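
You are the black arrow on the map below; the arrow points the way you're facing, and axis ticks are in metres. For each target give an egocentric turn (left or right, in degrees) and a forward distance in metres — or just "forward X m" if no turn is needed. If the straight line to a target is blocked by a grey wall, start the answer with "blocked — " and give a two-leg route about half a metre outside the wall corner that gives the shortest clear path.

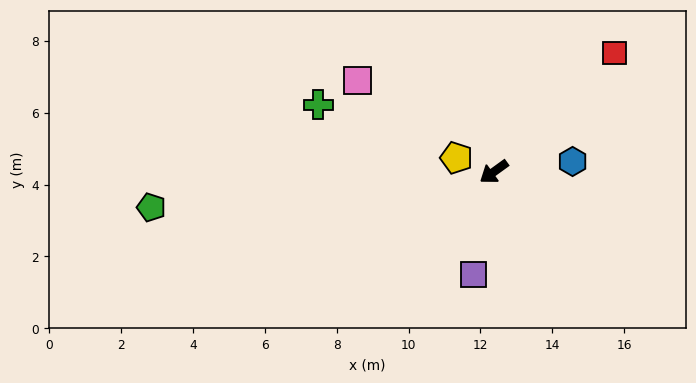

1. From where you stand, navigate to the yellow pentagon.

turn right 56°, forward 1.1 m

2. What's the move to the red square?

turn right 171°, forward 4.7 m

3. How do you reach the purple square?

turn left 43°, forward 2.9 m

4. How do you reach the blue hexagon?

turn left 152°, forward 2.2 m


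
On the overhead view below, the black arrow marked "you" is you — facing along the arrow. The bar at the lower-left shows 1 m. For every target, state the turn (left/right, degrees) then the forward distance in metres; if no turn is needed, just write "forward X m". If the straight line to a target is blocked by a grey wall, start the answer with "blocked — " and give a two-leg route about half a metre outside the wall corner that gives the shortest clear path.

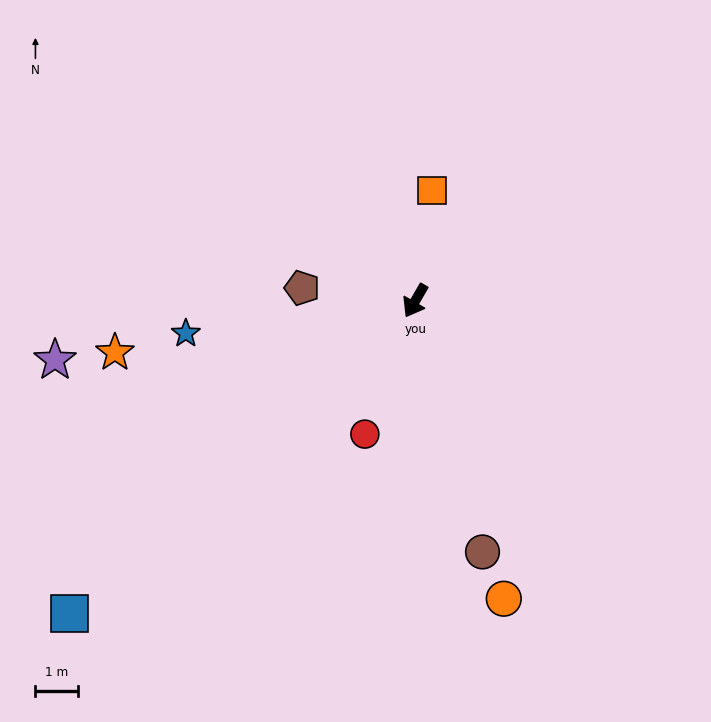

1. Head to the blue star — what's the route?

turn right 52°, forward 5.4 m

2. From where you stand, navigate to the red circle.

turn left 9°, forward 3.3 m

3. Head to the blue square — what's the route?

turn right 18°, forward 10.8 m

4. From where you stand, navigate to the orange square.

turn right 159°, forward 2.6 m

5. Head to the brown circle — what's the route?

turn left 45°, forward 6.0 m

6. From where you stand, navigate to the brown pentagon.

turn right 66°, forward 2.6 m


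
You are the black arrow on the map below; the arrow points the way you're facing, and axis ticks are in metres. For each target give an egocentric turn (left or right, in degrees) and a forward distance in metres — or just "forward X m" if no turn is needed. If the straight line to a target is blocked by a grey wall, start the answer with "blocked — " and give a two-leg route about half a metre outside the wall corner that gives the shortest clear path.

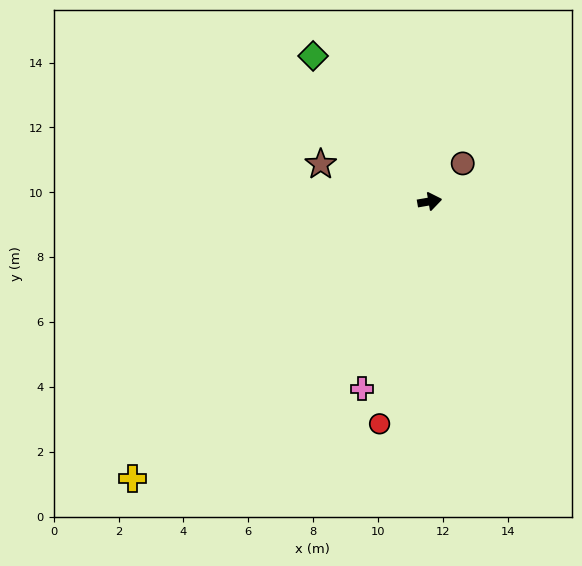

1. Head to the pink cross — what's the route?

turn right 120°, forward 6.1 m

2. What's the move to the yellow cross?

turn right 147°, forward 12.5 m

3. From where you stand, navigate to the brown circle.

turn left 39°, forward 1.6 m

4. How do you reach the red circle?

turn right 112°, forward 7.0 m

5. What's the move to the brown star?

turn left 151°, forward 3.5 m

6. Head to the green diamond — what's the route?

turn left 119°, forward 5.7 m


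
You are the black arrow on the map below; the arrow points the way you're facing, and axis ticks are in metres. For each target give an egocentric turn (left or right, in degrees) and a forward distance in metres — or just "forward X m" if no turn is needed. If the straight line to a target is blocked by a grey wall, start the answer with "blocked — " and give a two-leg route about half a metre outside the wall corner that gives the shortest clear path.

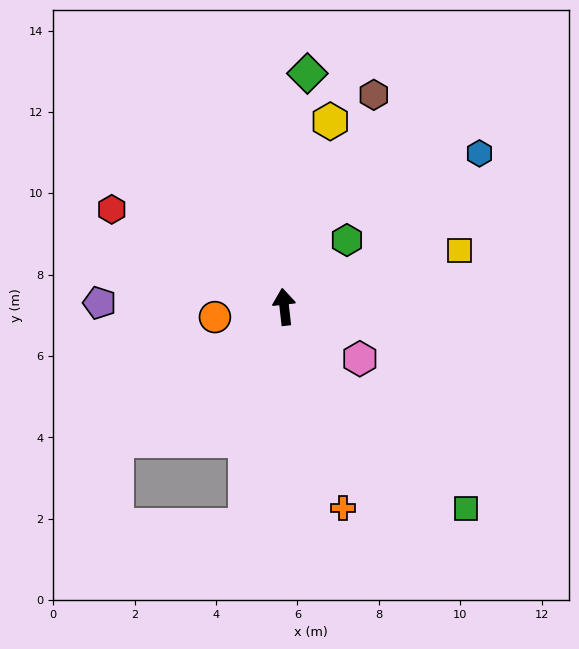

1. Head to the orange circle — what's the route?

turn left 92°, forward 1.7 m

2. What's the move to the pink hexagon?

turn right 131°, forward 2.3 m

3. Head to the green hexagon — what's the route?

turn right 50°, forward 2.3 m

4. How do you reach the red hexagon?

turn left 54°, forward 4.9 m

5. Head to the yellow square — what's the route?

turn right 79°, forward 4.5 m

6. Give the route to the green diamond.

turn right 12°, forward 5.8 m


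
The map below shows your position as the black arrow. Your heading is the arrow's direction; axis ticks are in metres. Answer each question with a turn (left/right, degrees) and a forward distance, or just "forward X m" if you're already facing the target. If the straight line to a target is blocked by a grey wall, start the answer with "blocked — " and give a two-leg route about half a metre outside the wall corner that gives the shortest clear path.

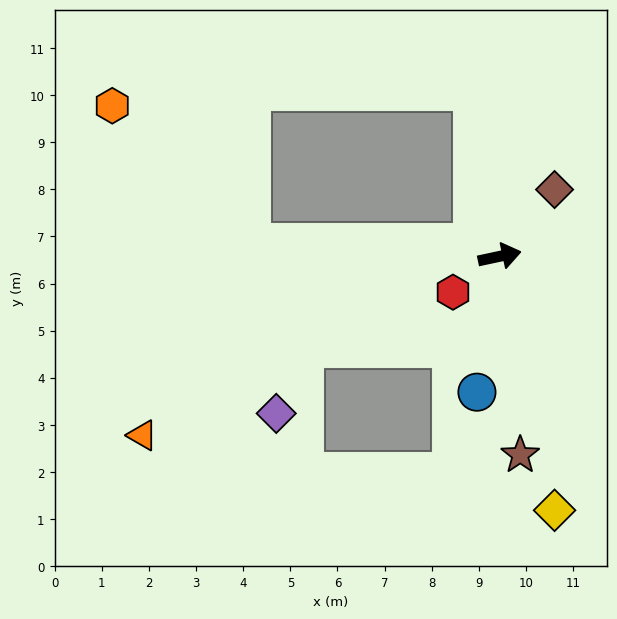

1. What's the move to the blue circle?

turn right 112°, forward 2.9 m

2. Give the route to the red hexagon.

turn right 155°, forward 1.2 m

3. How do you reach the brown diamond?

turn left 38°, forward 1.8 m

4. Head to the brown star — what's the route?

turn right 96°, forward 4.2 m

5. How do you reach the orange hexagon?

blocked — turn left 165°, forward 5.3 m, then turn right 42°, forward 4.1 m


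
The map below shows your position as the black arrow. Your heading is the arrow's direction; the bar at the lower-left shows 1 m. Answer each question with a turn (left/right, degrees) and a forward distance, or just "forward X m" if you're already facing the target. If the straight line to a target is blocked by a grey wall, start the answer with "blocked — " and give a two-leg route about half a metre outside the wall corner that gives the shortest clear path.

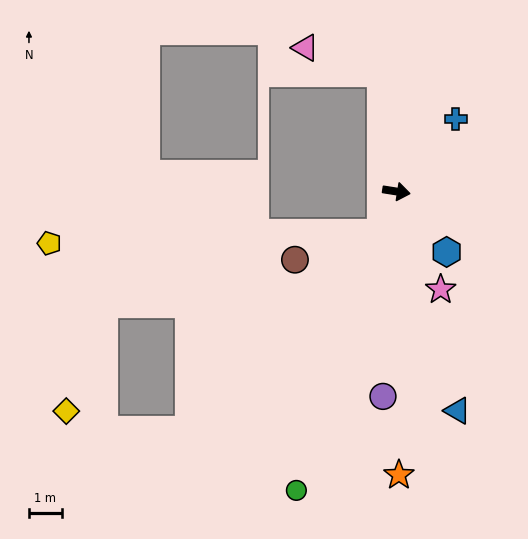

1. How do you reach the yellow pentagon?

blocked — turn right 102°, forward 1.3 m, then turn right 67°, forward 10.1 m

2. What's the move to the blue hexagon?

turn right 41°, forward 2.4 m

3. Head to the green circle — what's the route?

turn right 100°, forward 9.6 m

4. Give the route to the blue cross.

turn left 60°, forward 2.8 m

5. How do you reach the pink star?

turn right 57°, forward 3.3 m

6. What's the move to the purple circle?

turn right 85°, forward 6.2 m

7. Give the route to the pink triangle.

blocked — turn left 106°, forward 3.6 m, then turn left 64°, forward 2.4 m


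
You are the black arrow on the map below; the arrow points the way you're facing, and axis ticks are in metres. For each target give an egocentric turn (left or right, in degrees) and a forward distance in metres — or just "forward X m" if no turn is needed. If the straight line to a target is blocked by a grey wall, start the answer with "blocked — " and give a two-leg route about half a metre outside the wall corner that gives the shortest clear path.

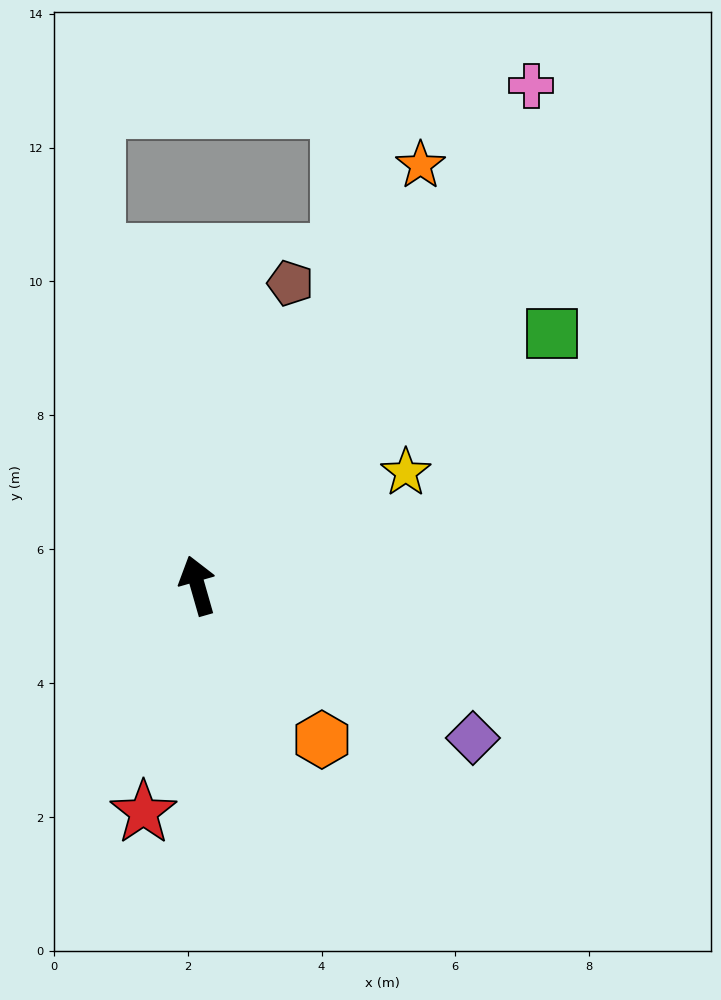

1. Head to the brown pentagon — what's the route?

turn right 33°, forward 4.7 m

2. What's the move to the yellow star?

turn right 77°, forward 3.5 m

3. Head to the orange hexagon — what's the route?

turn right 157°, forward 3.0 m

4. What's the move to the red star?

turn left 151°, forward 3.5 m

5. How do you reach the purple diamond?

turn right 135°, forward 4.7 m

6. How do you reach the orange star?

turn right 44°, forward 7.1 m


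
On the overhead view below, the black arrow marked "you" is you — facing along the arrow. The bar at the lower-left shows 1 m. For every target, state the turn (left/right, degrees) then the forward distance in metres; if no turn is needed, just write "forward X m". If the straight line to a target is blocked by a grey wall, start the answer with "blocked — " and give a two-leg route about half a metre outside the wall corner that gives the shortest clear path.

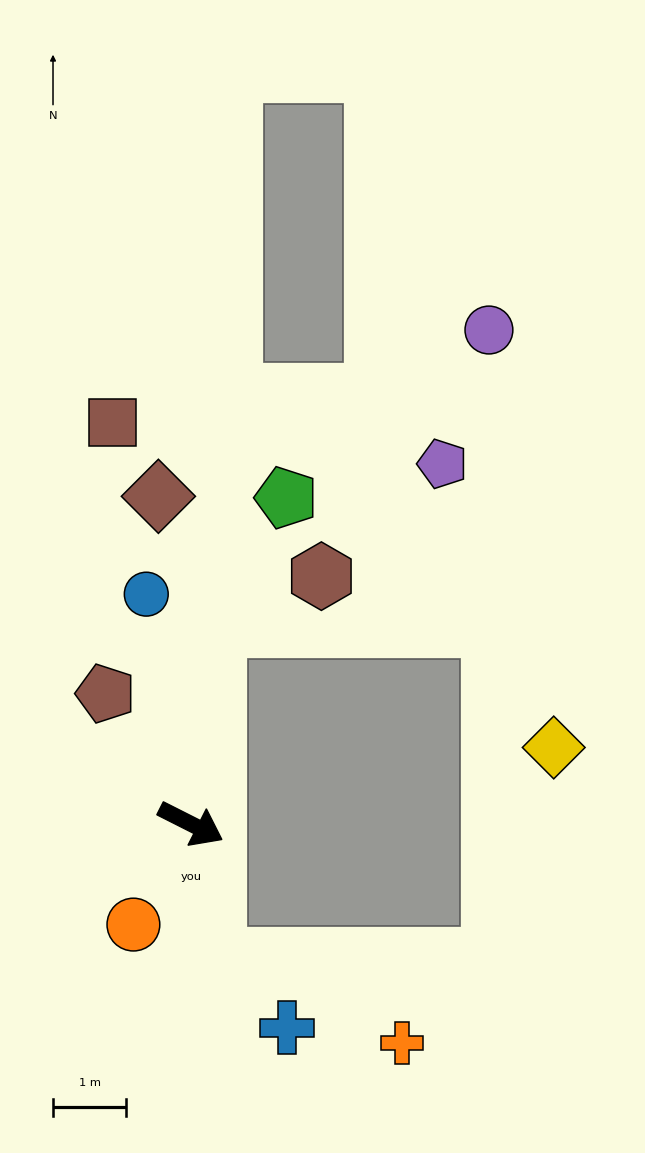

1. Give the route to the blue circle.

turn left 128°, forward 3.2 m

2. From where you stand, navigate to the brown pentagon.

turn left 150°, forward 2.1 m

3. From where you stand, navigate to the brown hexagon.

blocked — turn left 110°, forward 2.7 m, then turn right 58°, forward 1.6 m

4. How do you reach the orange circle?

turn right 93°, forward 1.6 m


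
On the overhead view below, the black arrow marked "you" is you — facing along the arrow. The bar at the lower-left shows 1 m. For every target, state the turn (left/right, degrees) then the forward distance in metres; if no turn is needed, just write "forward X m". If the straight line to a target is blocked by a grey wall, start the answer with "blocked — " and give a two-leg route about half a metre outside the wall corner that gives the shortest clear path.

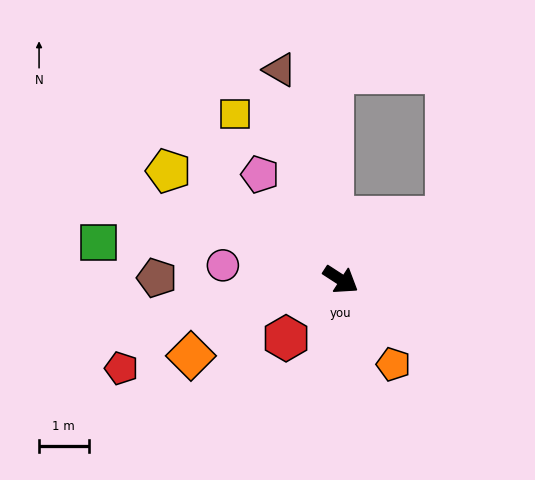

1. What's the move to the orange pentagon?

turn right 25°, forward 2.0 m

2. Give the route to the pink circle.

turn right 154°, forward 2.4 m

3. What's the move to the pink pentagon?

turn left 160°, forward 2.7 m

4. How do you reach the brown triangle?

turn left 139°, forward 4.4 m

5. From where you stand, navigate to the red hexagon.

turn right 100°, forward 1.6 m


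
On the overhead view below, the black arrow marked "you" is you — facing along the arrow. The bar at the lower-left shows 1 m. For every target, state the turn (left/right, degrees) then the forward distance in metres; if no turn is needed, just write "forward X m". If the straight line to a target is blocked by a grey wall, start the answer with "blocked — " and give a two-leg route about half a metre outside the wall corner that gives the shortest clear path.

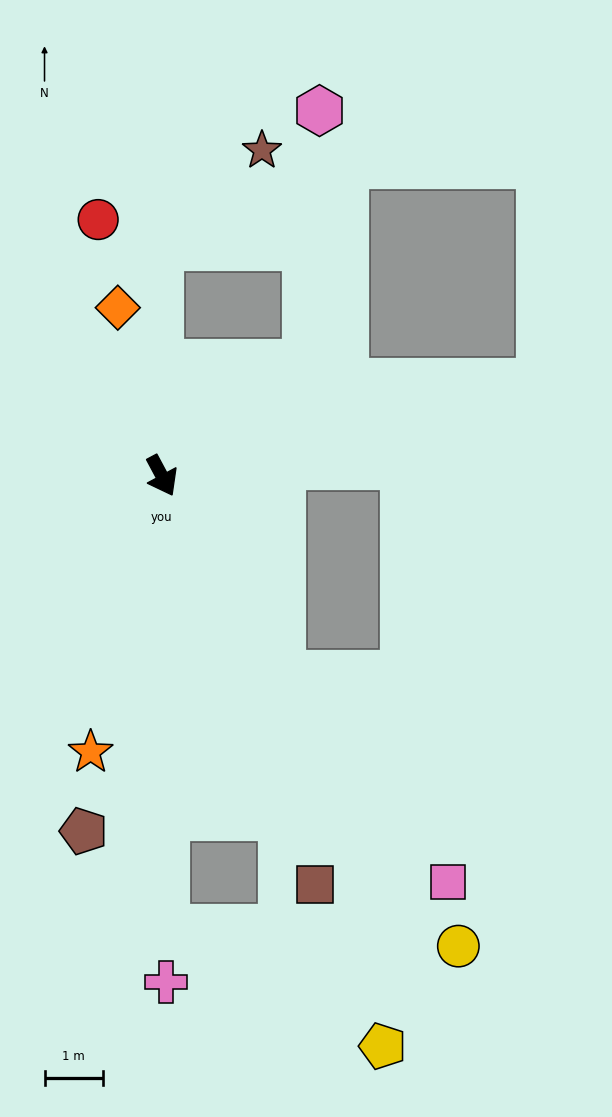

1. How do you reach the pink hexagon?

blocked — turn left 99°, forward 3.1 m, then turn left 50°, forward 4.3 m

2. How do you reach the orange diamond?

turn left 167°, forward 3.0 m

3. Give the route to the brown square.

turn right 8°, forward 7.5 m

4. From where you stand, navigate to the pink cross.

turn right 28°, forward 8.6 m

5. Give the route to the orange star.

turn right 43°, forward 4.9 m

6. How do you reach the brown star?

blocked — turn left 153°, forward 3.9 m, then turn right 48°, forward 2.4 m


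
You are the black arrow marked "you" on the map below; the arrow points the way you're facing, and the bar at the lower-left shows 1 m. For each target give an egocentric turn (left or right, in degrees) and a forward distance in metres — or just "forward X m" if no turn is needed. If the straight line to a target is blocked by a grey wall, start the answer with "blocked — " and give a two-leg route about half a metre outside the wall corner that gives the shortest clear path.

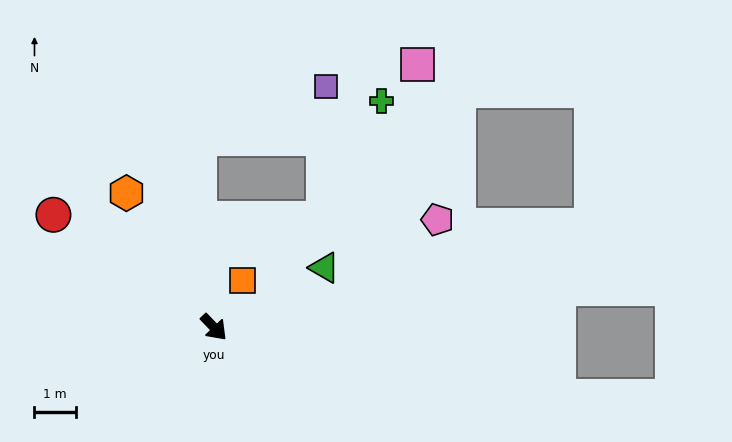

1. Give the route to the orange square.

turn left 105°, forward 1.3 m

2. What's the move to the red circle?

turn right 169°, forward 4.8 m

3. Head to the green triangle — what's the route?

turn left 75°, forward 3.0 m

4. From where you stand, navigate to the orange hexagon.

turn left 169°, forward 3.9 m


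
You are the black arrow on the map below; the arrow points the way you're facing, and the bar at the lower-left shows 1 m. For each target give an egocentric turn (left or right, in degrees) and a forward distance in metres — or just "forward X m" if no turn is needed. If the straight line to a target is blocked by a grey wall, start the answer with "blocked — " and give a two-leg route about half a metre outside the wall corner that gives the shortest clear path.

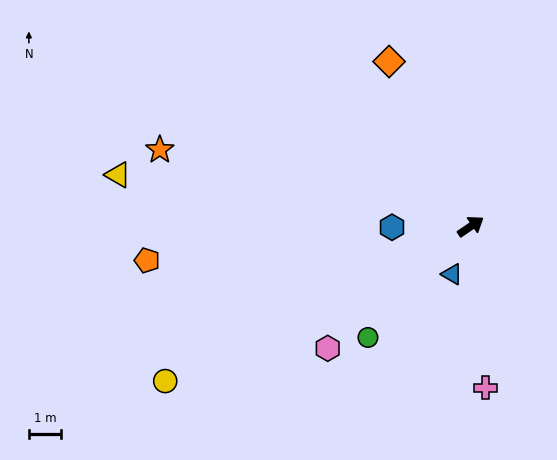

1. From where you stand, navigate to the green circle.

turn right 167°, forward 4.6 m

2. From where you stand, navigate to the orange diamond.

turn left 82°, forward 5.6 m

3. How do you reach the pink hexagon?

turn right 174°, forward 5.8 m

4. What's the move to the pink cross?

turn right 119°, forward 5.0 m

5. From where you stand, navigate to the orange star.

turn left 132°, forward 9.8 m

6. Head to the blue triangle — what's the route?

turn right 146°, forward 1.6 m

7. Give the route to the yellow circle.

turn left 173°, forward 10.5 m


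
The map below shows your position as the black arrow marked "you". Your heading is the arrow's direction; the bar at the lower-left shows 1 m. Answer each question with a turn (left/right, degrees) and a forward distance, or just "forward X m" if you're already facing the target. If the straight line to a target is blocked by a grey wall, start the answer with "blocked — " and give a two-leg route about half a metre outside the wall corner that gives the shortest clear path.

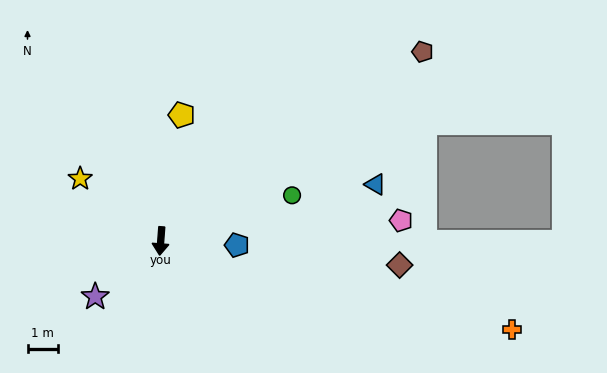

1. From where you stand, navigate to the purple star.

turn right 45°, forward 2.9 m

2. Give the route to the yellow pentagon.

turn left 175°, forward 4.2 m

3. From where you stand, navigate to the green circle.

turn left 114°, forward 4.6 m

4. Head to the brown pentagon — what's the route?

turn left 130°, forward 10.7 m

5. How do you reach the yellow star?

turn right 123°, forward 3.4 m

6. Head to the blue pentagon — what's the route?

turn left 91°, forward 2.5 m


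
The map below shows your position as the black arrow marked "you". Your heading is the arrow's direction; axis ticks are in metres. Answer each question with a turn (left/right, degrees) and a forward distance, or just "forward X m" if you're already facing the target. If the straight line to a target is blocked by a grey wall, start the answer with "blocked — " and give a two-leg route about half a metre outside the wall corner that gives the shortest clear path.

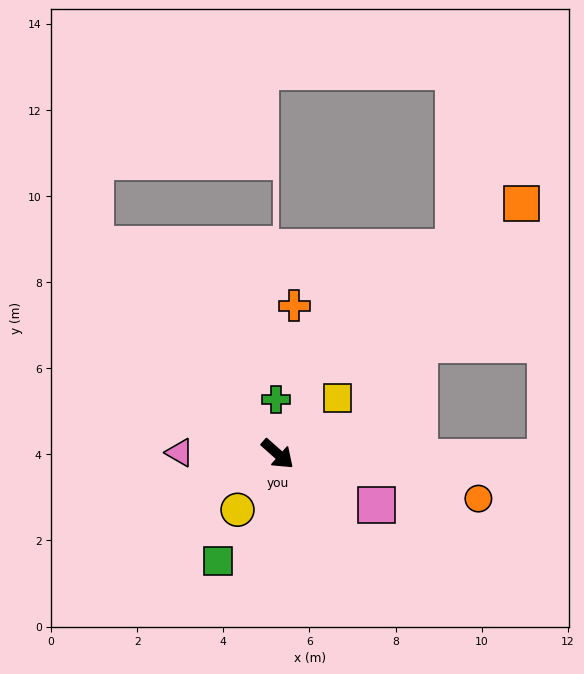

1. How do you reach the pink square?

turn left 14°, forward 2.6 m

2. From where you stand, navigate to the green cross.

turn left 133°, forward 1.3 m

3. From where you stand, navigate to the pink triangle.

turn right 139°, forward 2.3 m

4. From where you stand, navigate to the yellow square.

turn left 85°, forward 1.9 m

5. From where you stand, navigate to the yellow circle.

turn right 84°, forward 1.6 m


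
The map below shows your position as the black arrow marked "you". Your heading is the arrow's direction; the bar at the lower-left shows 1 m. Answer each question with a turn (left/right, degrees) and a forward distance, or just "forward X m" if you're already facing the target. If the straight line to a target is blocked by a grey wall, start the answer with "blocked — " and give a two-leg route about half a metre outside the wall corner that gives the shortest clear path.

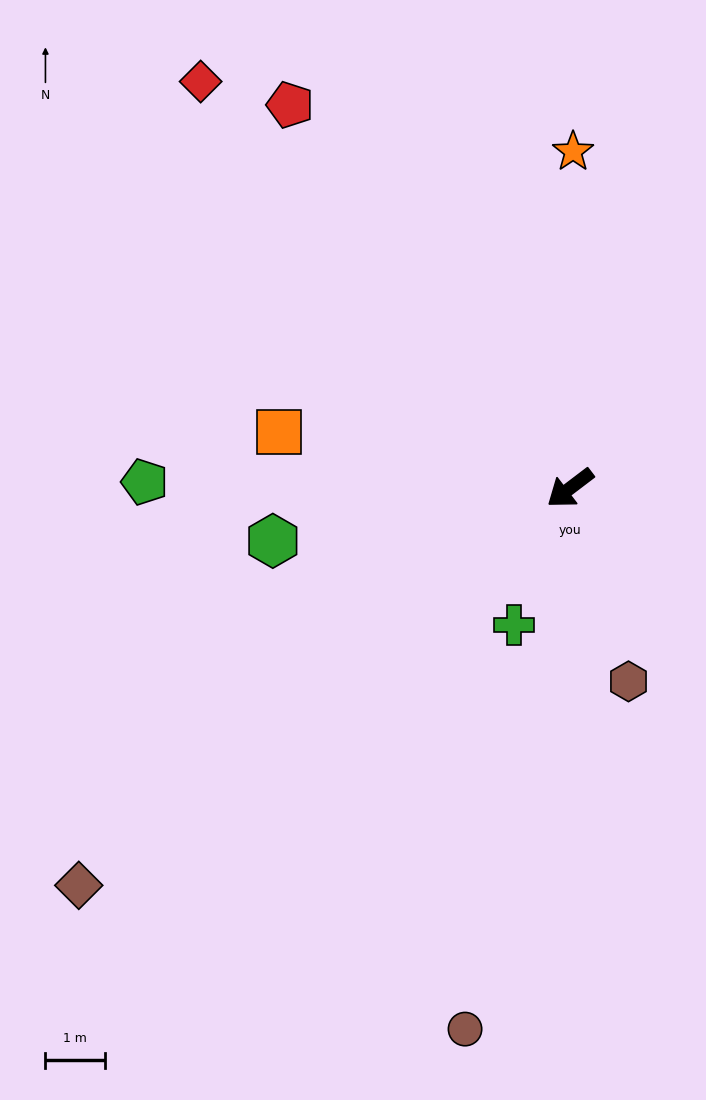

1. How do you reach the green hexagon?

turn right 27°, forward 5.1 m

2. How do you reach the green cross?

turn left 30°, forward 2.5 m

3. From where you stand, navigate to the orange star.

turn right 128°, forward 5.7 m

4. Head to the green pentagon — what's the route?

turn right 38°, forward 7.2 m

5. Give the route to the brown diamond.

forward 10.7 m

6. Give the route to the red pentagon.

turn right 91°, forward 8.0 m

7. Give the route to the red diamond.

turn right 85°, forward 9.3 m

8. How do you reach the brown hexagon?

turn left 70°, forward 3.4 m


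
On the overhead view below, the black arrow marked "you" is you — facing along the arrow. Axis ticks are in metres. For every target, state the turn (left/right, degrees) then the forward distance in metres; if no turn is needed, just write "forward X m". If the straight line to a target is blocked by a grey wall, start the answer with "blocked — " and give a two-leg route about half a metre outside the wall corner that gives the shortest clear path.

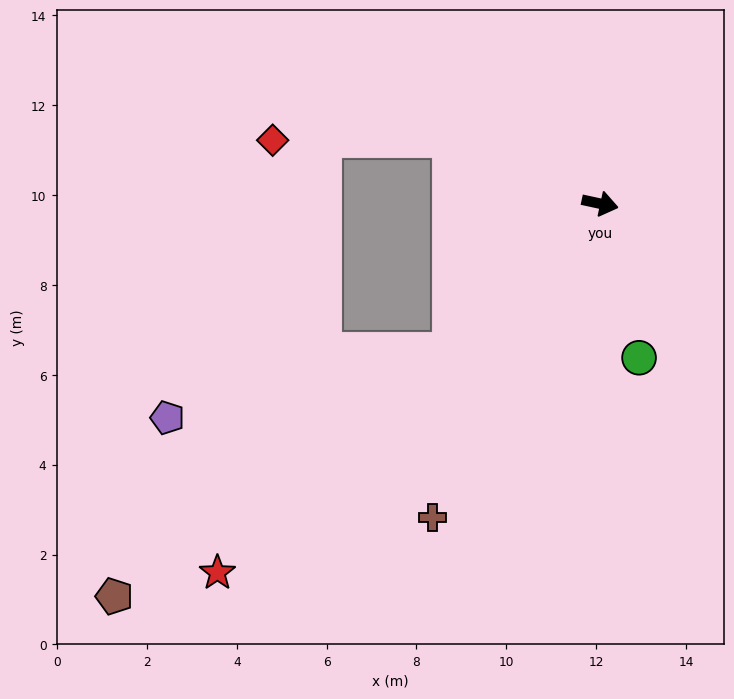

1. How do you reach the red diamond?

blocked — turn left 169°, forward 3.6 m, then turn left 24°, forward 4.0 m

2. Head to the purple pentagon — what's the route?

blocked — turn right 123°, forward 4.7 m, then turn right 32°, forward 6.5 m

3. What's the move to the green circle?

turn right 64°, forward 3.5 m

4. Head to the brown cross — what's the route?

turn right 106°, forward 7.9 m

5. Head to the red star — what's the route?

turn right 124°, forward 11.8 m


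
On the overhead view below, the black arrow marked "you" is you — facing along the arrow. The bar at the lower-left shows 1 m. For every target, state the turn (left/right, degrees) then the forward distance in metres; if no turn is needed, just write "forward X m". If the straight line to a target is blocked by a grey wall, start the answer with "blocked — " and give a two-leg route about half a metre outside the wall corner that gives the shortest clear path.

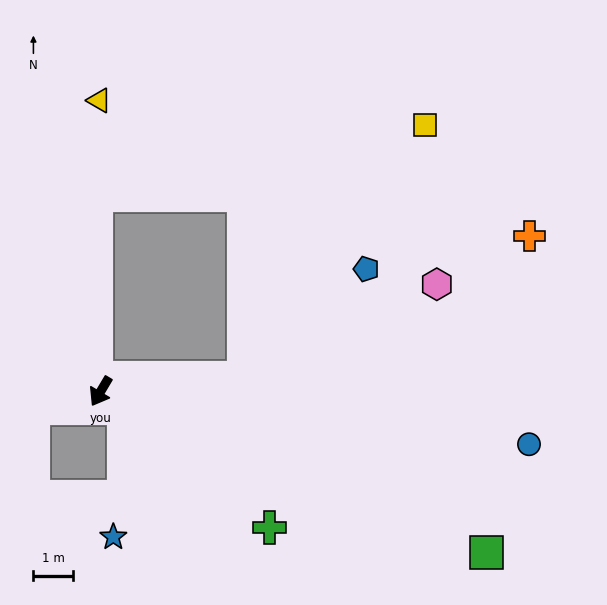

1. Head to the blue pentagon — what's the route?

blocked — turn left 126°, forward 3.6 m, then turn left 36°, forward 4.1 m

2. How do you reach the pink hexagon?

blocked — turn left 126°, forward 3.6 m, then turn left 21°, forward 5.4 m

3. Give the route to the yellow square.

blocked — turn left 126°, forward 3.6 m, then turn left 49°, forward 7.8 m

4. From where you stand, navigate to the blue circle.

turn left 114°, forward 10.8 m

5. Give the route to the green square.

turn left 98°, forward 10.5 m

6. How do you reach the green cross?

turn left 82°, forward 5.5 m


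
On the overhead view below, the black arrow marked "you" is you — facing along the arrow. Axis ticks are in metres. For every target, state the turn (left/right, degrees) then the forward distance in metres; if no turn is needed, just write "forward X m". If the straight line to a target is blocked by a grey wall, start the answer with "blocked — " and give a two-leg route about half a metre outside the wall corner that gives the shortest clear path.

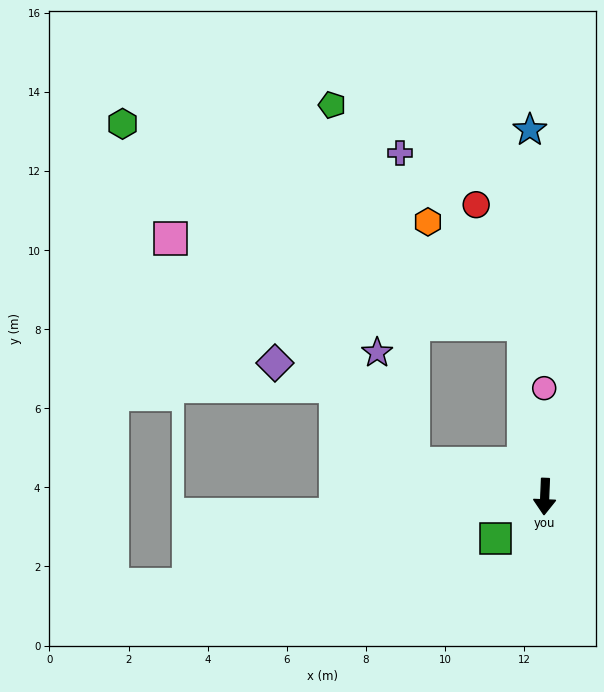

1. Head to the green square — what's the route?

turn right 48°, forward 1.6 m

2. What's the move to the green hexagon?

blocked — turn right 102°, forward 3.4 m, then turn right 35°, forward 11.3 m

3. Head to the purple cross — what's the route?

blocked — turn right 102°, forward 3.4 m, then turn right 73°, forward 7.9 m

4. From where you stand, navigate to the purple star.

blocked — turn right 102°, forward 3.4 m, then turn right 57°, forward 3.0 m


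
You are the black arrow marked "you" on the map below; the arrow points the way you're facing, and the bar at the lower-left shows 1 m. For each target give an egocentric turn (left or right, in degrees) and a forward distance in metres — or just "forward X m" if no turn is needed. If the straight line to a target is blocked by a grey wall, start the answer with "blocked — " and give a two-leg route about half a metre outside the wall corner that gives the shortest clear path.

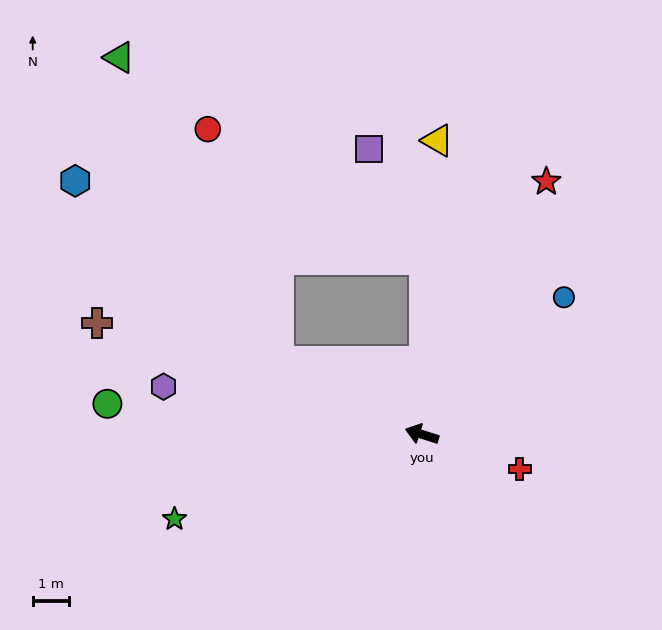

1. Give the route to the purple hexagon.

turn left 7°, forward 7.2 m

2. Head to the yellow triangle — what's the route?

turn right 75°, forward 8.0 m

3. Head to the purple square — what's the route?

blocked — turn right 73°, forward 4.8 m, then turn left 27°, forward 3.4 m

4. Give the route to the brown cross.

forward 9.4 m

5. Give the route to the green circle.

turn left 12°, forward 8.6 m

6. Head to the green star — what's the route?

turn left 36°, forward 7.1 m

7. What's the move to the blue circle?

turn right 118°, forward 5.4 m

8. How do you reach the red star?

turn right 99°, forward 7.7 m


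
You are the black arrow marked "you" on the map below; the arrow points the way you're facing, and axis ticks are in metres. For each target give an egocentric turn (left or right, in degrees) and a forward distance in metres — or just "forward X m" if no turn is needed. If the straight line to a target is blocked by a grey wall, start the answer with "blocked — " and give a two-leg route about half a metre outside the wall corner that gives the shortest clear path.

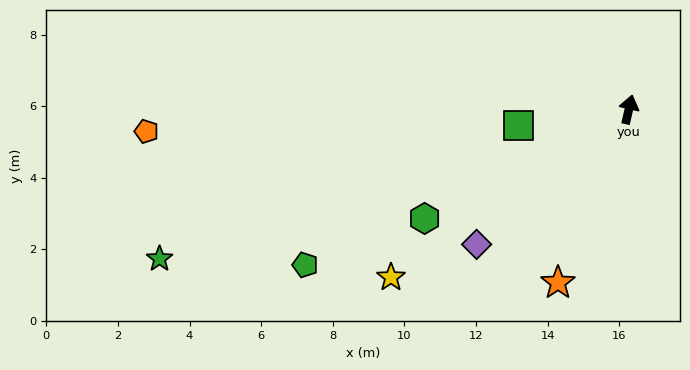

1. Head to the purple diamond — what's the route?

turn left 145°, forward 5.7 m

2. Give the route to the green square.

turn left 111°, forward 3.1 m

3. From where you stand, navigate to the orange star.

turn left 171°, forward 5.2 m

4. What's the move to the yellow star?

turn left 138°, forward 8.1 m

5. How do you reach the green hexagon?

turn left 131°, forward 6.5 m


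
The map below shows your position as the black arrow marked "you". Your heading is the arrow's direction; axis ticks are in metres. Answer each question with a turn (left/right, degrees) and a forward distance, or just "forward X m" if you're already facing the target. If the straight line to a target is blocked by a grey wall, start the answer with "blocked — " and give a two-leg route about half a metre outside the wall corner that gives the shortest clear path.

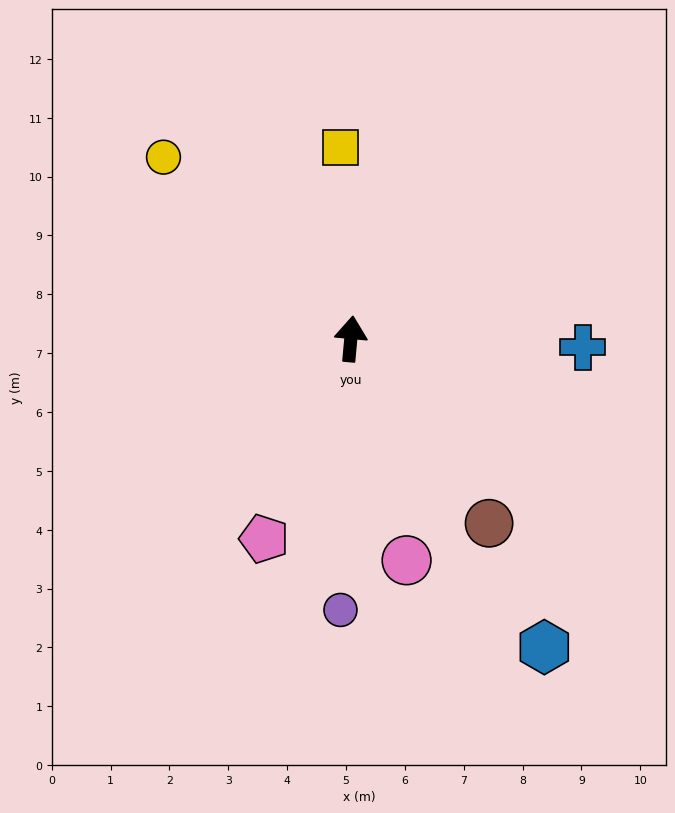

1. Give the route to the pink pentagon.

turn left 162°, forward 3.7 m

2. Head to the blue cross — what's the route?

turn right 87°, forward 3.9 m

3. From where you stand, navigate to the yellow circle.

turn left 51°, forward 4.4 m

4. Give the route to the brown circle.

turn right 138°, forward 3.9 m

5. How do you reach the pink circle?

turn right 161°, forward 3.9 m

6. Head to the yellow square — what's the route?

turn left 8°, forward 3.3 m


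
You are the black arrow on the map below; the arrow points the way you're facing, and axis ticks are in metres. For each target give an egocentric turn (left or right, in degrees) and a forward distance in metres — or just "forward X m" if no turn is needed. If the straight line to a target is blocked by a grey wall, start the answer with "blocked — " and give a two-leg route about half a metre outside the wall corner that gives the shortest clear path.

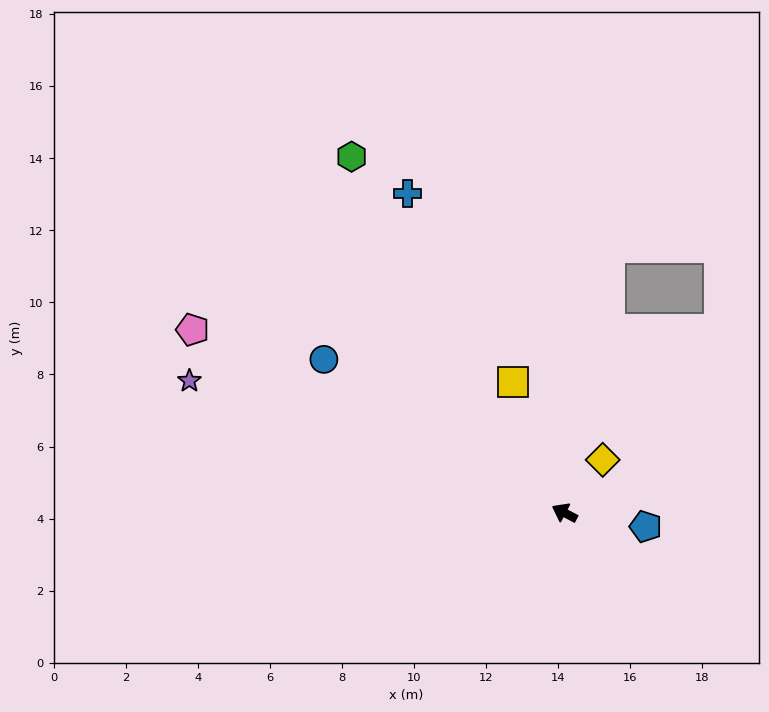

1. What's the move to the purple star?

turn left 8°, forward 11.0 m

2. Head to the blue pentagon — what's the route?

turn right 162°, forward 2.3 m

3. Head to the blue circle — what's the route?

turn right 5°, forward 7.9 m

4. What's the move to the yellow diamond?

turn right 98°, forward 1.8 m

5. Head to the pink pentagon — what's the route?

forward 11.5 m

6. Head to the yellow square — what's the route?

turn right 41°, forward 3.9 m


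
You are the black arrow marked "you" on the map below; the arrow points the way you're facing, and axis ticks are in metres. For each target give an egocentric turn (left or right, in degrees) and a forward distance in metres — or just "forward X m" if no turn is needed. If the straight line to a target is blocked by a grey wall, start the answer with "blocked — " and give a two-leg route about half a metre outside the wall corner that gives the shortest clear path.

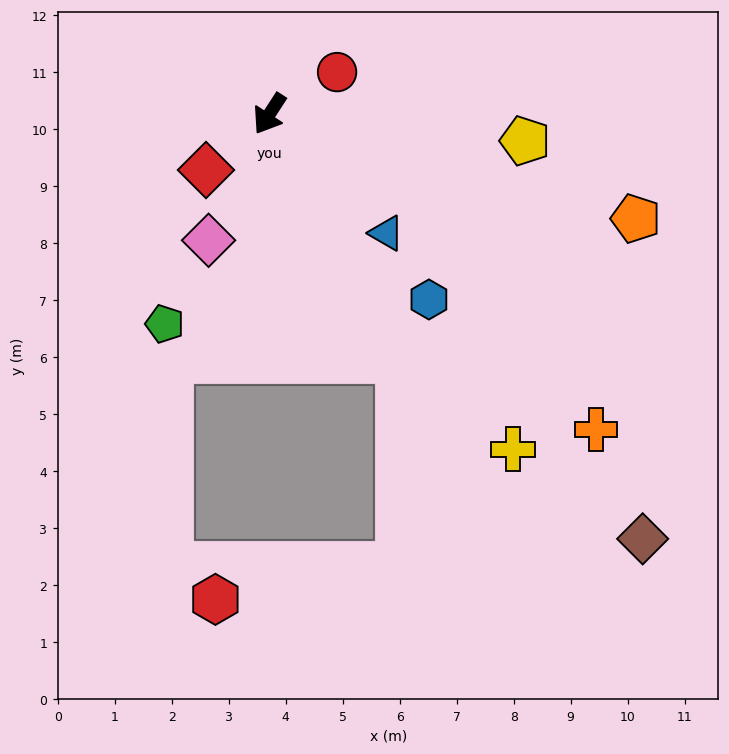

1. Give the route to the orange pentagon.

turn left 107°, forward 6.7 m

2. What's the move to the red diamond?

turn right 16°, forward 1.5 m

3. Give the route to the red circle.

turn left 155°, forward 1.4 m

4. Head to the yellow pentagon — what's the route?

turn left 117°, forward 4.5 m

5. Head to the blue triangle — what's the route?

turn left 77°, forward 2.9 m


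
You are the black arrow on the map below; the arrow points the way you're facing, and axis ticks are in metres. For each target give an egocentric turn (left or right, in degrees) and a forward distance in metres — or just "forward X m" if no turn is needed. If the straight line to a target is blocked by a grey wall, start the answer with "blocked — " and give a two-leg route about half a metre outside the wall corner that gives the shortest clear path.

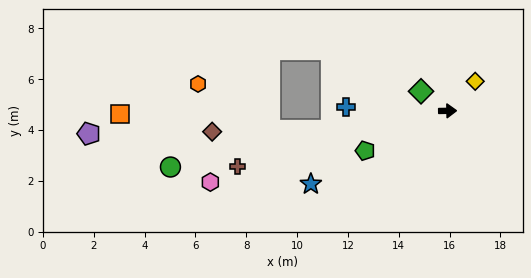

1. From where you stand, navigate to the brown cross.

turn right 166°, forward 8.5 m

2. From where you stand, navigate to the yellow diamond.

turn left 46°, forward 1.6 m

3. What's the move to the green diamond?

turn left 143°, forward 1.3 m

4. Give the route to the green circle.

turn right 169°, forward 11.1 m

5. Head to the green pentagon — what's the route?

turn right 155°, forward 3.6 m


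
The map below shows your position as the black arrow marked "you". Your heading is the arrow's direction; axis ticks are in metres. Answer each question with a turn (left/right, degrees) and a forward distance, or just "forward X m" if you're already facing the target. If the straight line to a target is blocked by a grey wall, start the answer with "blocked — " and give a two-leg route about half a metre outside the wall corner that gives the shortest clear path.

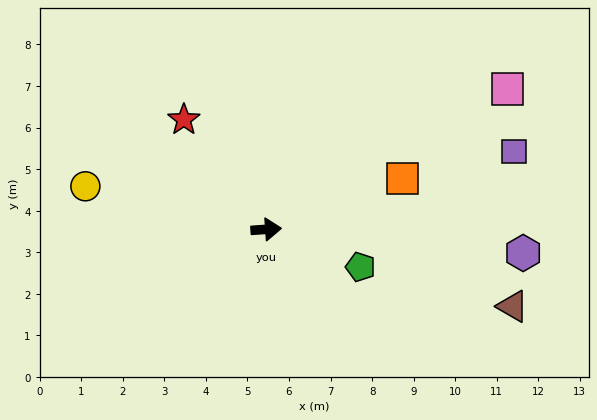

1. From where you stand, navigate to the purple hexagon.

turn right 9°, forward 6.2 m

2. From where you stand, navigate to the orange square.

turn left 17°, forward 3.5 m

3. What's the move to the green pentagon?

turn right 26°, forward 2.4 m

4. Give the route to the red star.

turn left 123°, forward 3.3 m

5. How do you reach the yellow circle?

turn left 163°, forward 4.5 m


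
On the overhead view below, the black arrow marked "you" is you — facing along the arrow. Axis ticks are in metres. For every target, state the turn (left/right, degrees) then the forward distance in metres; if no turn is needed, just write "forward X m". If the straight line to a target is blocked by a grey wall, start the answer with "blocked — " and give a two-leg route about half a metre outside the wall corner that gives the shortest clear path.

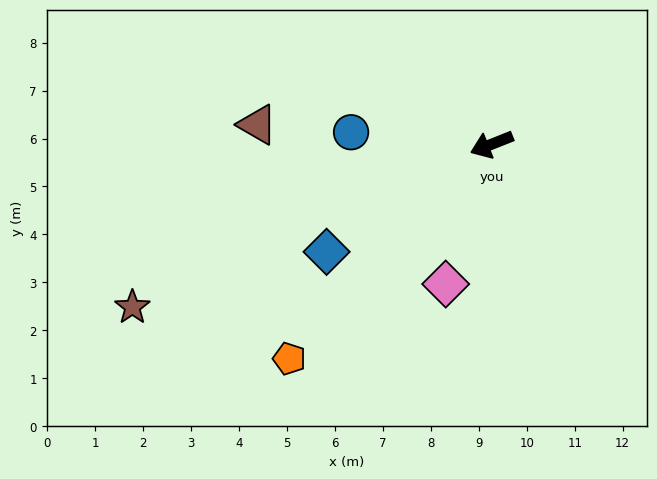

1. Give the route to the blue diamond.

turn left 11°, forward 4.1 m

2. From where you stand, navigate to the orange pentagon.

turn left 25°, forward 6.1 m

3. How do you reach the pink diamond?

turn left 50°, forward 3.1 m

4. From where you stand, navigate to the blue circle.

turn right 27°, forward 2.9 m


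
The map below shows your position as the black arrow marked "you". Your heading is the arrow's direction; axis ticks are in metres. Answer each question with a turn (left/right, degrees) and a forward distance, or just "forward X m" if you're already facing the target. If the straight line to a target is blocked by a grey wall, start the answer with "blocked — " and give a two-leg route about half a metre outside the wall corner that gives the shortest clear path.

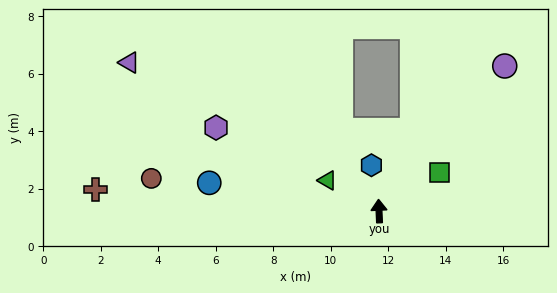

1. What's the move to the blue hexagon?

turn left 7°, forward 1.6 m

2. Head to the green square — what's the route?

turn right 60°, forward 2.5 m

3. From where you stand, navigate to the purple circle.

turn right 43°, forward 6.7 m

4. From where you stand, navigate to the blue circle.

turn left 78°, forward 6.0 m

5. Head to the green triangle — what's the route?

turn left 57°, forward 2.1 m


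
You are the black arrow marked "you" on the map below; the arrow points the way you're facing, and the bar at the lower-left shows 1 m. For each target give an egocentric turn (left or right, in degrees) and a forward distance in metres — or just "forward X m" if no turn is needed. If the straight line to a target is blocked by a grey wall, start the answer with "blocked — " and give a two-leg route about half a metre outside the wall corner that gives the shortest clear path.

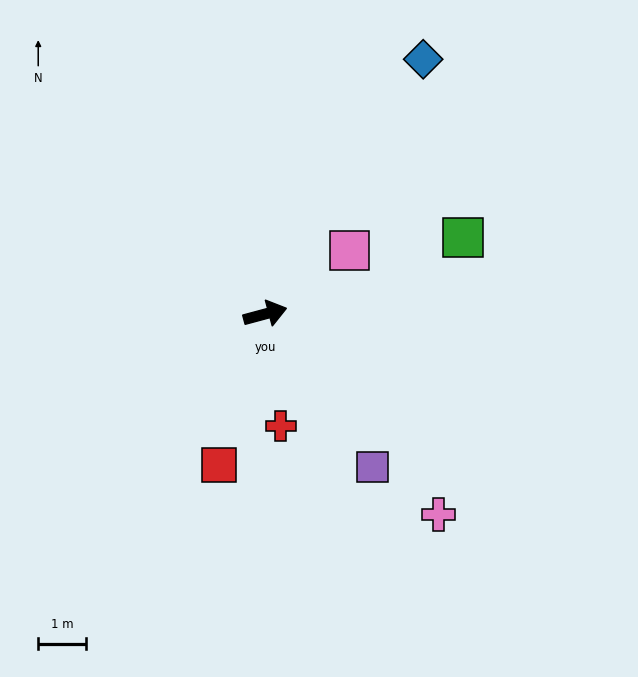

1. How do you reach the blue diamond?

turn left 43°, forward 6.2 m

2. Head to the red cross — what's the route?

turn right 97°, forward 2.3 m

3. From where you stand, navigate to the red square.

turn right 122°, forward 3.3 m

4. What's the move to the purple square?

turn right 70°, forward 3.9 m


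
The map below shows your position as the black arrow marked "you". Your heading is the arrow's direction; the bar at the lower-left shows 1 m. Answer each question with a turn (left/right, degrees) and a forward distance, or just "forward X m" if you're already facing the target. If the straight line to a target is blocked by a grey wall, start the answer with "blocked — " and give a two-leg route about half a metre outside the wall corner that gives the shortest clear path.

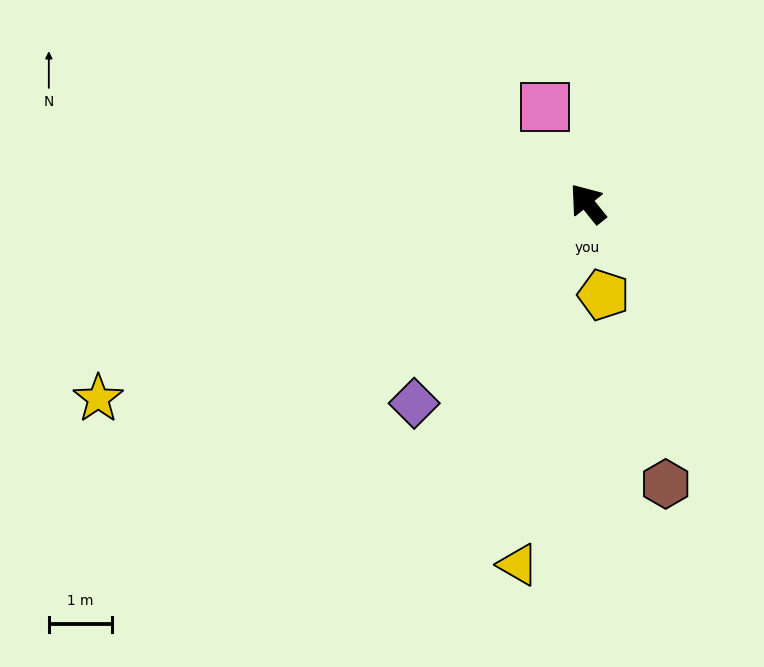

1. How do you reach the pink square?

turn right 15°, forward 1.7 m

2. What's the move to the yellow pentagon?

turn left 151°, forward 1.5 m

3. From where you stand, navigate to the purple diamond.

turn left 100°, forward 4.2 m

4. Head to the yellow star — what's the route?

turn left 73°, forward 8.3 m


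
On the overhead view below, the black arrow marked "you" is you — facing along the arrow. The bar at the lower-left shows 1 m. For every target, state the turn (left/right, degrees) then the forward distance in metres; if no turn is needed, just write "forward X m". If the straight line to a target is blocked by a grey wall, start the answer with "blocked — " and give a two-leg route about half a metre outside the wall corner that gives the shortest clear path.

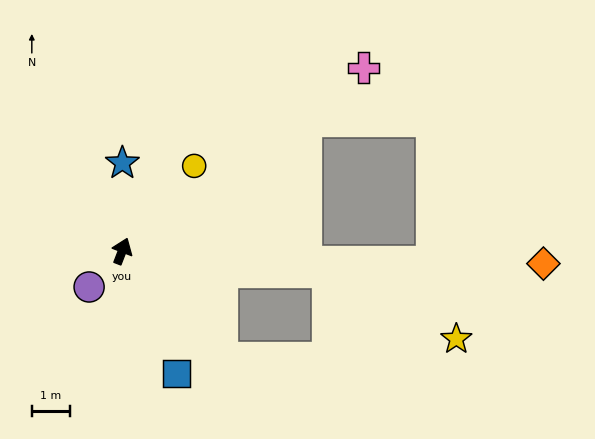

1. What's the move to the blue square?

turn right 135°, forward 3.5 m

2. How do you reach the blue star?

turn left 21°, forward 2.3 m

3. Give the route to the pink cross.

turn right 32°, forward 7.9 m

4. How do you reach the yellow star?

blocked — turn right 75°, forward 5.4 m, then turn right 22°, forward 3.8 m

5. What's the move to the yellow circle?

turn right 19°, forward 2.9 m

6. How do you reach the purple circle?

turn left 158°, forward 1.3 m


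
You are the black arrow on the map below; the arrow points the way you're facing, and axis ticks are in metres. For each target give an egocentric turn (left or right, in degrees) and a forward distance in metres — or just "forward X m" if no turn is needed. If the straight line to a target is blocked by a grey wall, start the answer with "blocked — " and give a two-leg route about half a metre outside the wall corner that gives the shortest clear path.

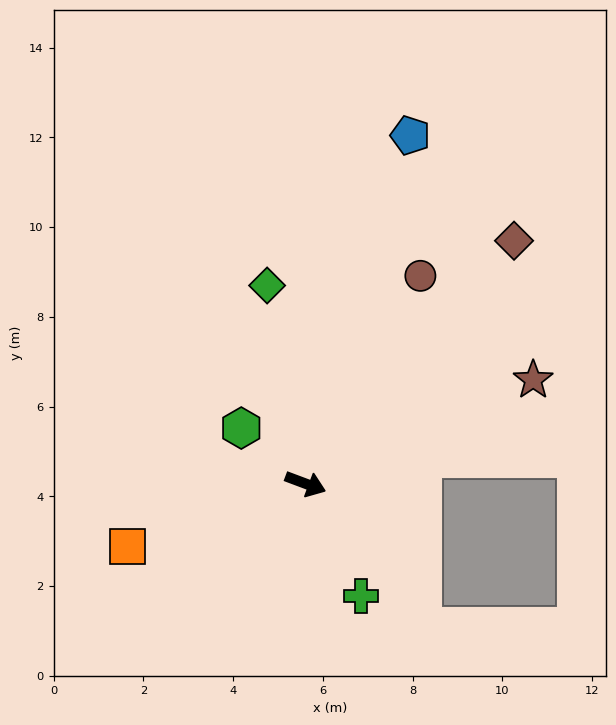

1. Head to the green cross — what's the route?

turn right 43°, forward 2.8 m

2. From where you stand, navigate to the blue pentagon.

turn left 94°, forward 8.1 m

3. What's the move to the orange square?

turn right 140°, forward 4.2 m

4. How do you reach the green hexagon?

turn left 160°, forward 1.9 m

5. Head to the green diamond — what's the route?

turn left 122°, forward 4.5 m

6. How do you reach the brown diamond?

turn left 70°, forward 7.1 m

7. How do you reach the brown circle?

turn left 82°, forward 5.3 m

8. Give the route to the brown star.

turn left 45°, forward 5.6 m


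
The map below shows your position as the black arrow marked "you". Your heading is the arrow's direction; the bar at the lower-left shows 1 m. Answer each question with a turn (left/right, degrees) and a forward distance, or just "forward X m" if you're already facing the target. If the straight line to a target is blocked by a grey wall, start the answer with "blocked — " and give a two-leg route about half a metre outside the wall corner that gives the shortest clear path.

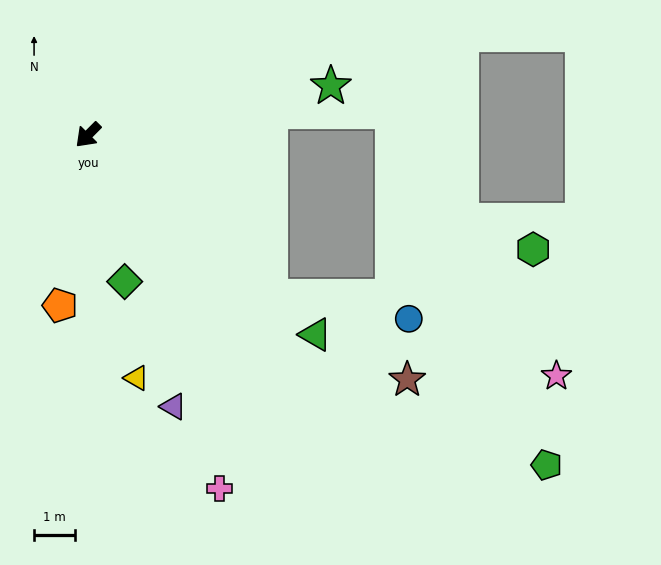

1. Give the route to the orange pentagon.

turn left 35°, forward 4.2 m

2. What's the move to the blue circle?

blocked — turn left 93°, forward 5.9 m, then turn left 33°, forward 3.4 m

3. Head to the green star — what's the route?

turn left 146°, forward 6.0 m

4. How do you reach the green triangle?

turn left 94°, forward 7.3 m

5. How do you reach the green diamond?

turn left 59°, forward 3.7 m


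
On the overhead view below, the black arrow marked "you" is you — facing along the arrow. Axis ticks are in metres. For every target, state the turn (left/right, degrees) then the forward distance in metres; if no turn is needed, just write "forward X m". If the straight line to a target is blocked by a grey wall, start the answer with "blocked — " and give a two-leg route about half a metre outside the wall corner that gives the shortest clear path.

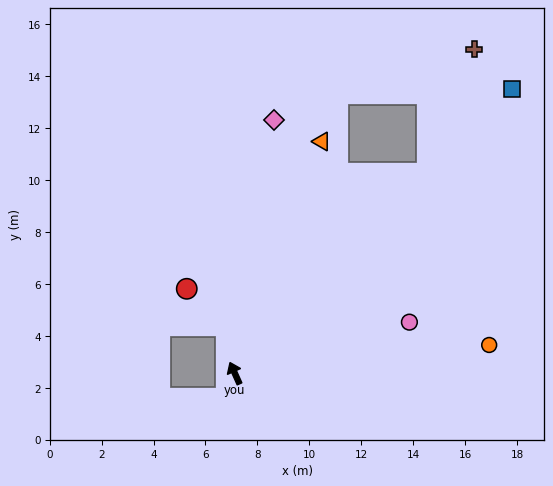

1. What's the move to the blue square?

turn right 68°, forward 15.3 m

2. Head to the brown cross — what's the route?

blocked — turn right 68°, forward 10.7 m, then turn left 23°, forward 5.1 m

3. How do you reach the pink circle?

turn right 98°, forward 7.0 m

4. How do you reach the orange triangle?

turn right 45°, forward 9.5 m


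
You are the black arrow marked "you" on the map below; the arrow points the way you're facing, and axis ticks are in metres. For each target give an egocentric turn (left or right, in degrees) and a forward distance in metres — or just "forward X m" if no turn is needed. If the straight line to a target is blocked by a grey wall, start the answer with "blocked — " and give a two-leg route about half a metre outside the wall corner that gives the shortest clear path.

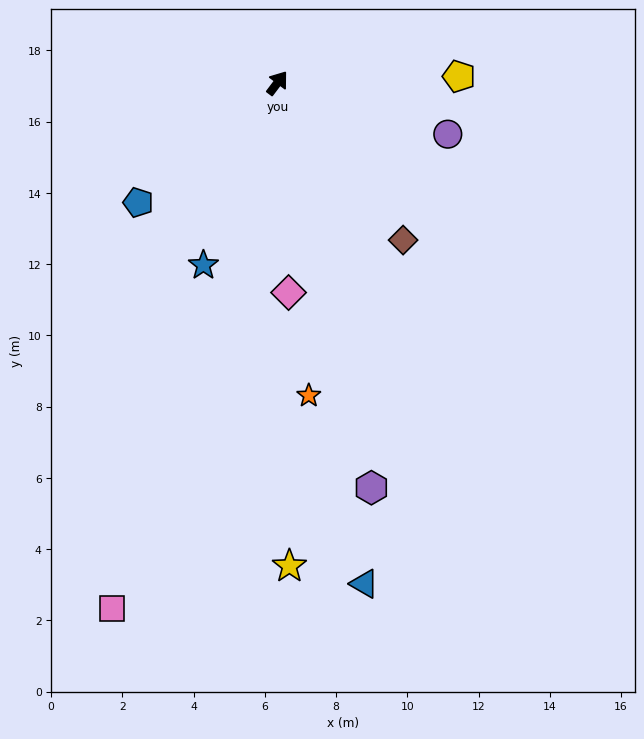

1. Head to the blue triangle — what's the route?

turn right 133°, forward 14.3 m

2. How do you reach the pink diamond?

turn right 140°, forward 5.9 m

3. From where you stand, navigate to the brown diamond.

turn right 104°, forward 5.6 m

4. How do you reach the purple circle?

turn right 70°, forward 5.0 m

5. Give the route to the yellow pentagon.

turn right 51°, forward 5.1 m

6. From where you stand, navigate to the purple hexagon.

turn right 130°, forward 11.7 m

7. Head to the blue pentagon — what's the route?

turn left 168°, forward 5.1 m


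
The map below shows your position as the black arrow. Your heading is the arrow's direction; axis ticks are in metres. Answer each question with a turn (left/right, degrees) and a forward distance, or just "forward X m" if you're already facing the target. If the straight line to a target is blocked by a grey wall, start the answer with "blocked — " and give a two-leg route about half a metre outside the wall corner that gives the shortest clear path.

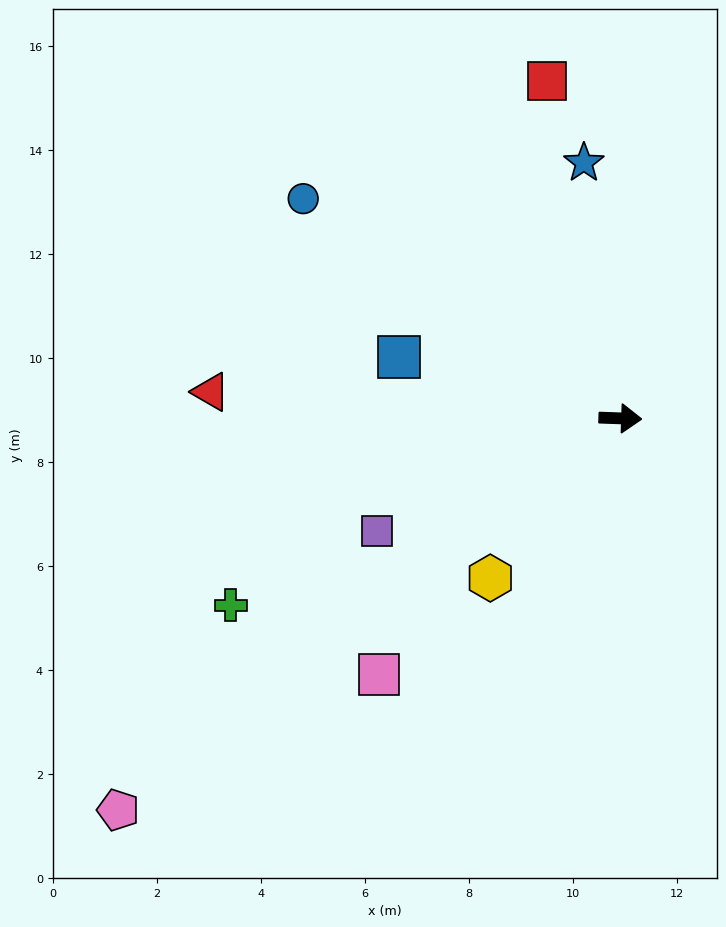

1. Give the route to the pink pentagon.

turn right 140°, forward 12.2 m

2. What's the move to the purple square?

turn right 153°, forward 5.2 m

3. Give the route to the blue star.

turn left 100°, forward 5.0 m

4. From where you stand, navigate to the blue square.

turn left 167°, forward 4.4 m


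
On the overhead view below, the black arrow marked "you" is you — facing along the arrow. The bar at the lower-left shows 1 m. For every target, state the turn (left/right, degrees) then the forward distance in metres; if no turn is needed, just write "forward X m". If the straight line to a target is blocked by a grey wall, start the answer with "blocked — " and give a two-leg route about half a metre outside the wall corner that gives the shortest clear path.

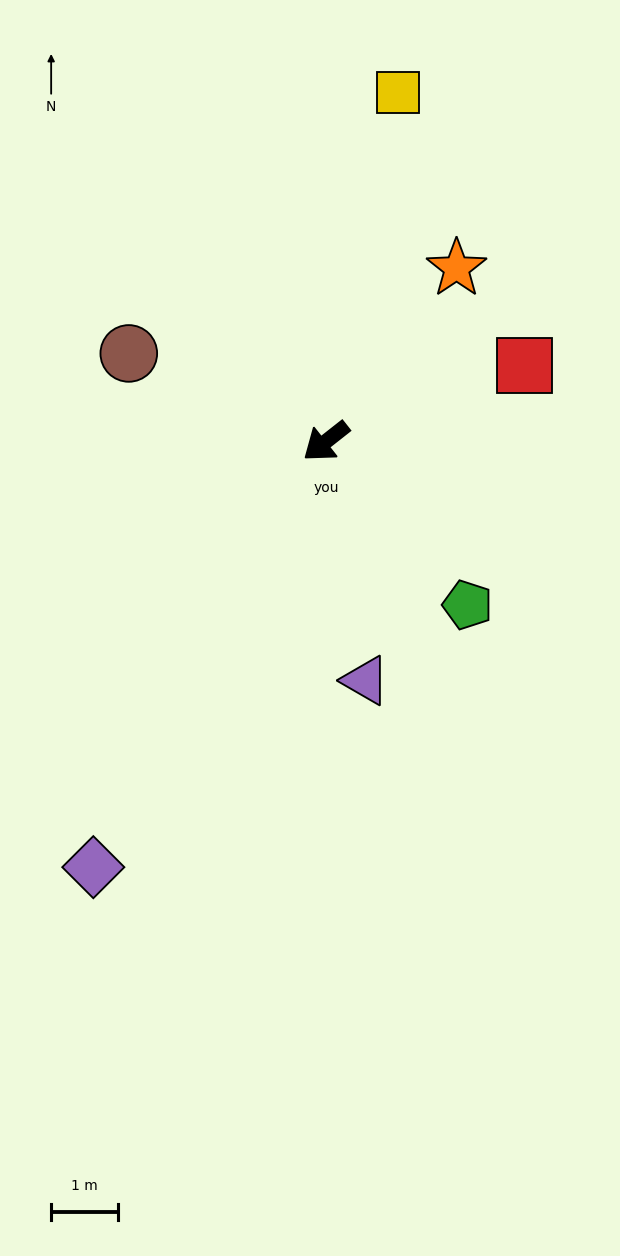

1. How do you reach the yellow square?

turn right 140°, forward 5.3 m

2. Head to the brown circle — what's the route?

turn right 62°, forward 3.2 m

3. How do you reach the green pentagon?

turn left 93°, forward 3.2 m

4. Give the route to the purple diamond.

turn left 23°, forward 7.3 m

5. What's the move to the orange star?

turn right 165°, forward 3.2 m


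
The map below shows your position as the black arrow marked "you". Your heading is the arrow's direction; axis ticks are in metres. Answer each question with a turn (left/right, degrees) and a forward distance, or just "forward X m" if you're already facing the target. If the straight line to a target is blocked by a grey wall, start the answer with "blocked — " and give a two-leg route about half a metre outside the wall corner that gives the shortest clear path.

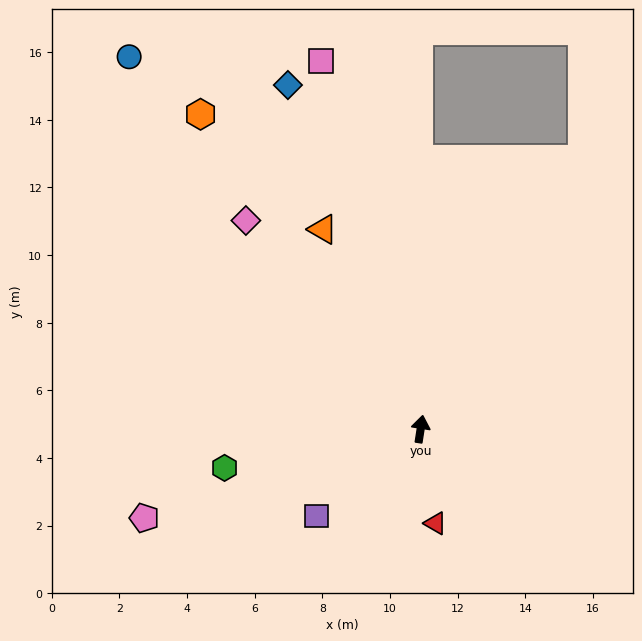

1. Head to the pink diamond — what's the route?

turn left 49°, forward 8.0 m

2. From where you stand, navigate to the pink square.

turn left 24°, forward 11.3 m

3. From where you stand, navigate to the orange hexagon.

turn left 44°, forward 11.4 m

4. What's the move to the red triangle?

turn right 162°, forward 2.8 m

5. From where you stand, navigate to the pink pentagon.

turn left 117°, forward 8.6 m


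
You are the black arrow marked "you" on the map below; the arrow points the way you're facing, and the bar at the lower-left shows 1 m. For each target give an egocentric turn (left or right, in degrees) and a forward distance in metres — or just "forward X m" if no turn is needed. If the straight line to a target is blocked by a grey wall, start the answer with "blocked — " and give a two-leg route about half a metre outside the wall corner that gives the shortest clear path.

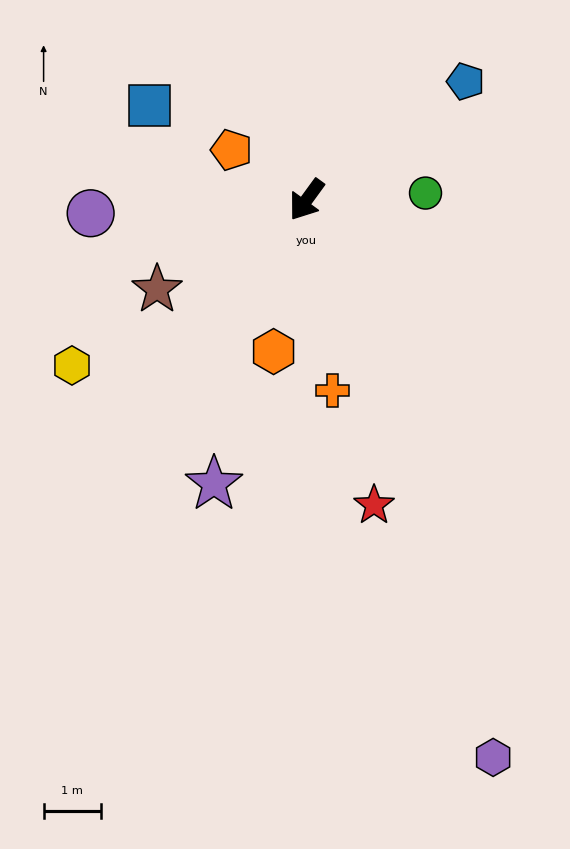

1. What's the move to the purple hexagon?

turn left 55°, forward 10.2 m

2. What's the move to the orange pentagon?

turn right 88°, forward 1.6 m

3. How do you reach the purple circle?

turn right 50°, forward 3.8 m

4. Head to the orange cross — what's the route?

turn left 44°, forward 3.3 m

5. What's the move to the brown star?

turn right 23°, forward 3.0 m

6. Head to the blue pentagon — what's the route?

turn left 163°, forward 3.4 m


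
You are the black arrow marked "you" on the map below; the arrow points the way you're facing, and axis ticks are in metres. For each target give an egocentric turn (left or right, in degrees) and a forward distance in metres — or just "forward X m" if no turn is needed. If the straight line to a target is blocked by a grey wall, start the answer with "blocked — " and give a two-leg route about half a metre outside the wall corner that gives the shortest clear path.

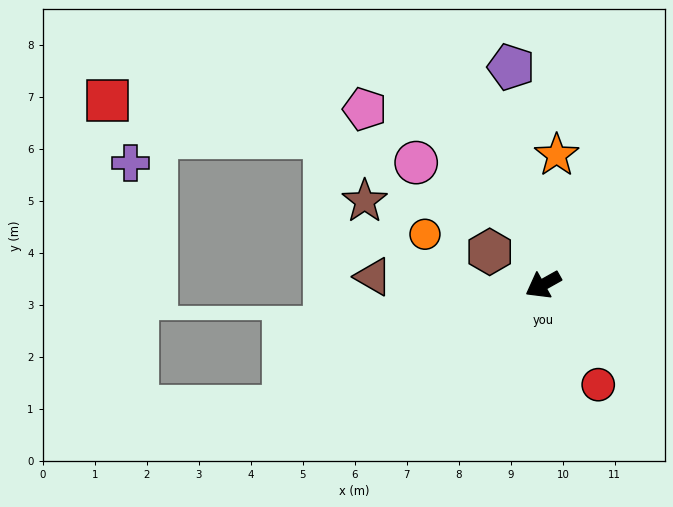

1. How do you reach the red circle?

turn left 90°, forward 2.2 m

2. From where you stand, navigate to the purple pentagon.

turn right 111°, forward 4.2 m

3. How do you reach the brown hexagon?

turn right 61°, forward 1.2 m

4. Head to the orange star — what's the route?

turn right 125°, forward 2.5 m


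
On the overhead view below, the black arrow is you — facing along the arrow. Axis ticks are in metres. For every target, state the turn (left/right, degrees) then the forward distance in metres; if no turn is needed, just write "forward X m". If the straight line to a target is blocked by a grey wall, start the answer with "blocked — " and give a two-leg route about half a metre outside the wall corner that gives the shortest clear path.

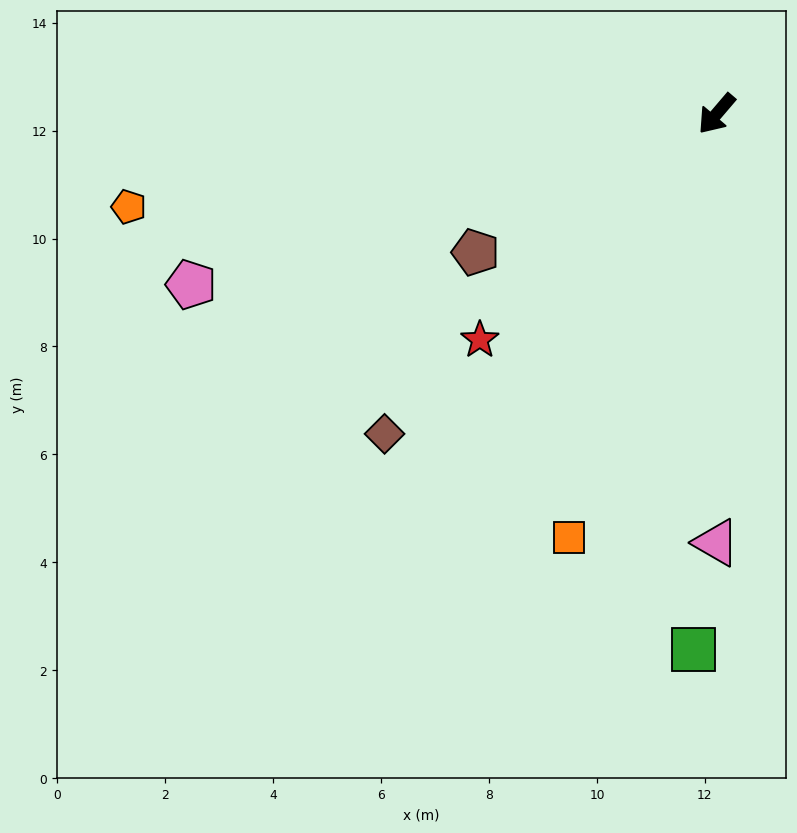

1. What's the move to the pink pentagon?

turn right 32°, forward 10.2 m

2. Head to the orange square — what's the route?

turn left 21°, forward 8.3 m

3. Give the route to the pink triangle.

turn left 40°, forward 7.9 m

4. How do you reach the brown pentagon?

turn right 20°, forward 5.2 m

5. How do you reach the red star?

turn right 6°, forward 6.1 m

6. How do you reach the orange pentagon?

turn right 41°, forward 11.0 m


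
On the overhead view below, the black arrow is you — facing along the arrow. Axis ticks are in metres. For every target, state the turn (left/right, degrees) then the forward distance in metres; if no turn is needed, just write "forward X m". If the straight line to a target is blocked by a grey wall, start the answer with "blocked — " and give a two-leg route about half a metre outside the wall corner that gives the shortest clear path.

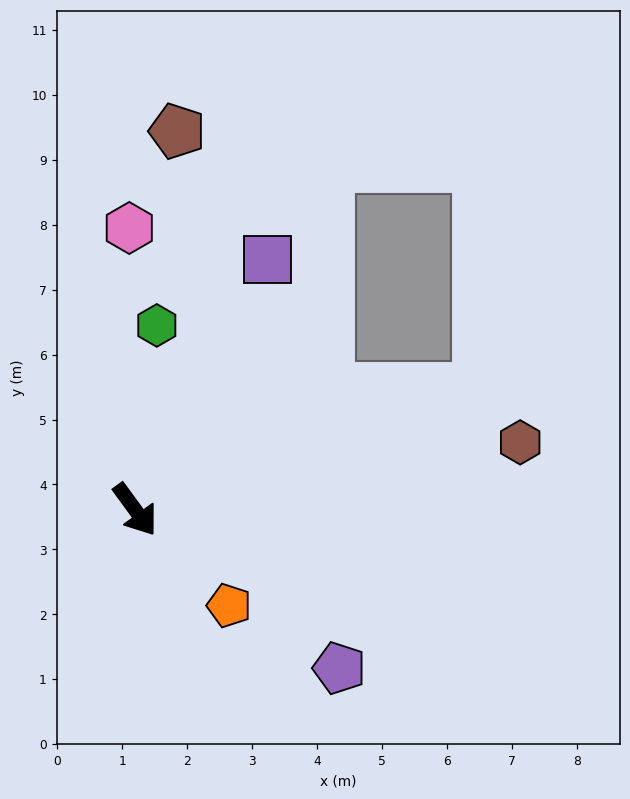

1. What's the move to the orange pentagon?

turn left 8°, forward 2.1 m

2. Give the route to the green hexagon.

turn left 137°, forward 2.9 m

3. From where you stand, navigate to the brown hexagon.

turn left 64°, forward 6.0 m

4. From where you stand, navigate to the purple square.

turn left 116°, forward 4.4 m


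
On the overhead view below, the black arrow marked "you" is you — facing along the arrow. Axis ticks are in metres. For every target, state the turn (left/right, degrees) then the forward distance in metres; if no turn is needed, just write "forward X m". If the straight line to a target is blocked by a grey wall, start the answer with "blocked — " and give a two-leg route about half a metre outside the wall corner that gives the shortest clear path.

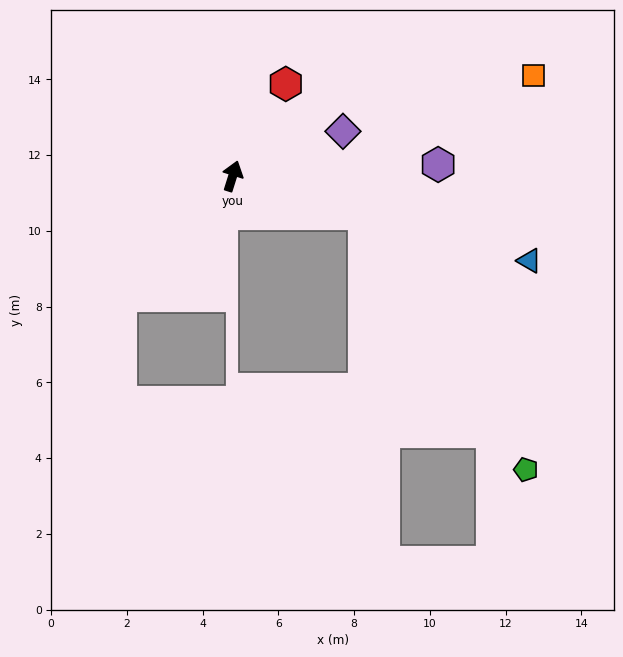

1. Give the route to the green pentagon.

blocked — turn right 89°, forward 3.6 m, then turn right 41°, forward 8.0 m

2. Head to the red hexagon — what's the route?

turn right 13°, forward 2.8 m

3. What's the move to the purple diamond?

turn right 50°, forward 3.1 m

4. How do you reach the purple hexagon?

turn right 69°, forward 5.4 m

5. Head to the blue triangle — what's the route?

turn right 88°, forward 8.1 m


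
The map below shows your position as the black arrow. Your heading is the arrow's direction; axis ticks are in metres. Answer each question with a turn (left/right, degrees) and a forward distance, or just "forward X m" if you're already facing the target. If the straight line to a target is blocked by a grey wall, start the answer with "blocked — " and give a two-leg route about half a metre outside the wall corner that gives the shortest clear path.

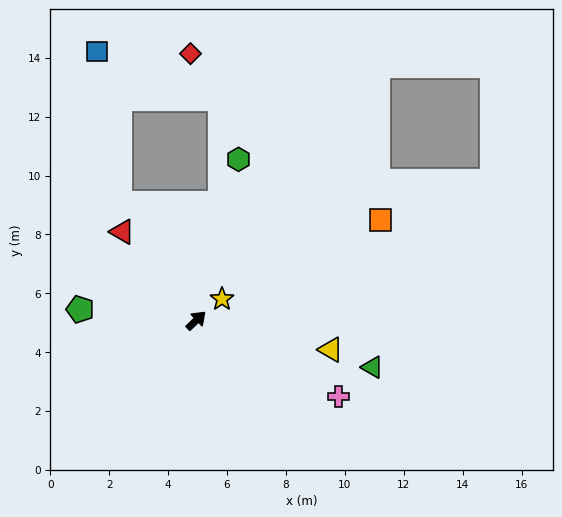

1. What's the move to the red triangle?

turn left 86°, forward 3.9 m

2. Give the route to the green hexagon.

turn left 32°, forward 5.7 m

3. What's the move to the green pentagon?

turn left 131°, forward 4.0 m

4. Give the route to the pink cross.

turn right 72°, forward 5.5 m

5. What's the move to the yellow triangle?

turn right 56°, forward 4.7 m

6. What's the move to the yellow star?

turn right 4°, forward 1.1 m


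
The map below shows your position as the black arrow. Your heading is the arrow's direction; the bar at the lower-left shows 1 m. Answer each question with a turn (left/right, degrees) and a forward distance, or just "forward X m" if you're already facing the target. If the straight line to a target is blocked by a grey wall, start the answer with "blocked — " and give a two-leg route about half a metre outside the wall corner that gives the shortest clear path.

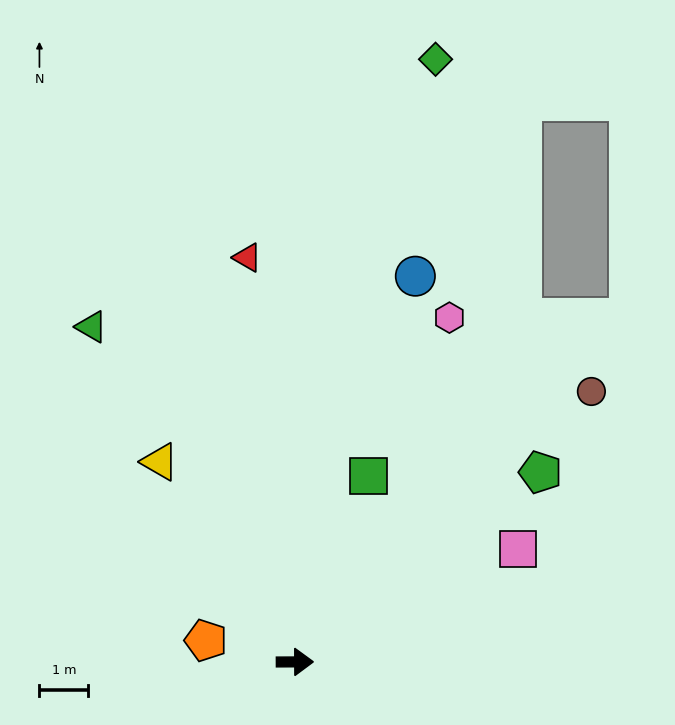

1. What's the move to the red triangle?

turn left 96°, forward 8.4 m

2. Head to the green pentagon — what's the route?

turn left 37°, forward 6.4 m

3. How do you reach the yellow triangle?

turn left 124°, forward 5.0 m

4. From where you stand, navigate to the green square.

turn left 68°, forward 4.1 m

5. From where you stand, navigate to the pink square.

turn left 27°, forward 5.1 m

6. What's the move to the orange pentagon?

turn left 166°, forward 1.9 m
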